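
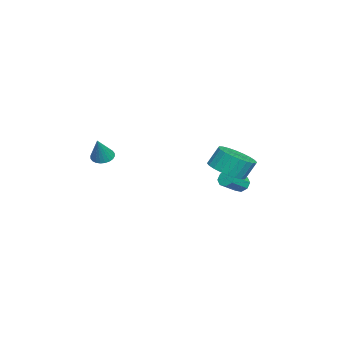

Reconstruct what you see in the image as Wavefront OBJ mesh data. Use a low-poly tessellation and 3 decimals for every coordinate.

v 1.45 -2.618 -0.541
v 1.979 -2.612 -0.865
v 2.25 -2.702 0.761
v 1.943 -2.375 -0.828
v 1.833 -2.176 -0.747
v 1.664 -2.044 -0.635
v 1.463 -1.999 -0.509
v 1.259 -2.049 -0.387
v 1.085 -2.185 -0.289
v 0.967 -2.387 -0.229
v 0.922 -2.624 -0.217
v 0.957 -2.861 -0.254
v 1.068 -3.06 -0.335
v 1.237 -3.193 -0.447
v 1.438 -3.237 -0.573
v 1.641 -3.188 -0.695
v 1.815 -3.051 -0.793
v 1.934 -2.849 -0.853
v 1.879 3.66 -1.005
v 2.777 4.231 -1.12
v 2.579 4.75 -0.091
v 1.681 4.18 0.025
v 2.497 4.482 -1.301
v 2.299 5.002 -0.271
v 2.123 4.609 -1.436
v 1.925 5.128 -0.407
v 1.711 4.591 -1.506
v 1.514 5.11 -0.477
v 1.326 4.431 -1.5
v 1.128 4.95 -0.47
v 1.024 4.154 -1.418
v 0.826 4.673 -0.388
v 0.853 3.802 -1.273
v 0.655 4.321 -0.244
v 0.838 3.428 -1.088
v 0.64 3.948 -0.058
v 0.981 3.09 -0.889
v 0.783 3.609 0.14
v 1.261 2.838 -0.709
v 1.063 3.358 0.321
v 1.635 2.712 -0.573
v 1.437 3.231 0.456
v 2.046 2.73 -0.503
v 1.849 3.249 0.526
v 2.432 2.89 -0.51
v 2.234 3.409 0.52
v 2.734 3.167 -0.592
v 2.536 3.686 0.438
v 2.905 3.519 -0.736
v 2.707 4.038 0.293
v 2.92 3.892 -0.922
v 2.722 4.412 0.108
v -1.243 3.982 -3.031
v -0.895 4.022 -3.443
v -0.01 3.358 -2.761
v -0.357 3.318 -2.349
v -0.863 4.338 -3.177
v 0.022 3.673 -2.495
v -1.053 4.445 -2.826
v -0.168 3.78 -2.144
v -1.354 4.281 -2.595
v -0.469 3.616 -1.913
v -1.59 3.942 -2.619
v -0.705 3.278 -1.937
v -1.622 3.627 -2.885
v -0.737 2.962 -2.203
v -1.432 3.52 -3.236
v -0.547 2.855 -2.554
v -1.131 3.684 -3.467
v -0.246 3.019 -2.785
f 2 1 4
f 2 4 3
f 4 1 5
f 4 5 3
f 5 1 6
f 5 6 3
f 6 1 7
f 6 7 3
f 7 1 8
f 7 8 3
f 8 1 9
f 8 9 3
f 9 1 10
f 9 10 3
f 10 1 11
f 10 11 3
f 11 1 12
f 11 12 3
f 12 1 13
f 12 13 3
f 13 1 14
f 13 14 3
f 14 1 15
f 14 15 3
f 15 1 16
f 15 16 3
f 16 1 17
f 16 17 3
f 17 1 18
f 17 18 3
f 18 1 2
f 18 2 3
f 20 19 23
f 20 23 21
f 21 23 24
f 21 24 22
f 23 19 25
f 23 25 24
f 24 25 26
f 24 26 22
f 25 19 27
f 25 27 26
f 26 27 28
f 26 28 22
f 27 19 29
f 27 29 28
f 28 29 30
f 28 30 22
f 29 19 31
f 29 31 30
f 30 31 32
f 30 32 22
f 31 19 33
f 31 33 32
f 32 33 34
f 32 34 22
f 33 19 35
f 33 35 34
f 34 35 36
f 34 36 22
f 35 19 37
f 35 37 36
f 36 37 38
f 36 38 22
f 37 19 39
f 37 39 38
f 38 39 40
f 38 40 22
f 39 19 41
f 39 41 40
f 40 41 42
f 40 42 22
f 41 19 43
f 41 43 42
f 42 43 44
f 42 44 22
f 43 19 45
f 43 45 44
f 44 45 46
f 44 46 22
f 45 19 47
f 45 47 46
f 46 47 48
f 46 48 22
f 47 19 49
f 47 49 48
f 48 49 50
f 48 50 22
f 49 19 51
f 49 51 50
f 50 51 52
f 50 52 22
f 51 19 20
f 51 20 52
f 52 20 21
f 52 21 22
f 54 53 57
f 54 57 55
f 55 57 58
f 55 58 56
f 57 53 59
f 57 59 58
f 58 59 60
f 58 60 56
f 59 53 61
f 59 61 60
f 60 61 62
f 60 62 56
f 61 53 63
f 61 63 62
f 62 63 64
f 62 64 56
f 63 53 65
f 63 65 64
f 64 65 66
f 64 66 56
f 65 53 67
f 65 67 66
f 66 67 68
f 66 68 56
f 67 53 69
f 67 69 68
f 68 69 70
f 68 70 56
f 69 53 54
f 69 54 70
f 70 54 55
f 70 55 56



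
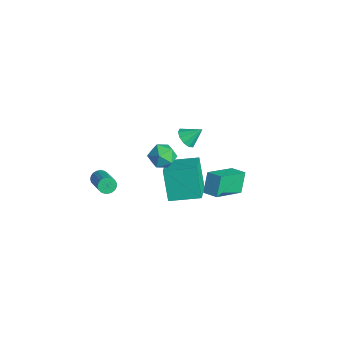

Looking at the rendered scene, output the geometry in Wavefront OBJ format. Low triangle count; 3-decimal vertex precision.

v -4.113 -3.374 -3.358
v -3.854 -3.223 -3.783
v -2.468 -3.415 -3.006
v -2.727 -3.566 -2.582
v -3.885 -3.035 -3.681
v -2.5 -3.227 -2.904
v -3.956 -2.906 -3.522
v -2.571 -3.098 -2.745
v -4.054 -2.858 -3.336
v -2.669 -3.05 -2.559
v -4.162 -2.899 -3.153
v -2.777 -3.091 -2.376
v -4.262 -3.022 -3.006
v -2.876 -3.214 -2.229
v -4.336 -3.206 -2.92
v -2.95 -3.398 -2.143
v -4.371 -3.419 -2.909
v -2.985 -3.611 -2.132
v -4.361 -3.625 -2.977
v -2.976 -3.816 -2.2
v -4.309 -3.787 -3.11
v -2.924 -3.978 -2.333
v -4.223 -3.877 -3.286
v -2.837 -4.069 -2.509
v -4.117 -3.881 -3.475
v -2.732 -4.072 -2.698
v -4.011 -3.797 -3.644
v -2.626 -3.989 -2.867
v -3.923 -3.64 -3.763
v -2.537 -3.831 -2.986
v -3.867 -3.437 -3.812
v -2.481 -3.628 -3.035
v 0.41 -1.383 -0.983
v -0.496 -1.221 0.656
v 1.19 0.101 -0.698
v 0.283 0.262 0.941
v 1.777 -2.262 -0.141
v 0.87 -2.101 1.498
v 2.556 -0.779 0.144
v 1.65 -0.617 1.783
v 1.017 -1.877 3.757
v 1.726 -2.011 4.124
v 1.254 -2.869 2.936
v 1.963 -3.003 3.303
v 1.27 -3.16 3.691
v 1.123 -2.547 4.199
v 1.857 -2.333 2.861
v 1.71 -1.72 3.369
v 2.245 -2.293 3.571
v 1.882 -2.804 4.084
v 1.098 -2.076 2.976
v 0.735 -2.587 3.489
v 2.318 1.047 1.58
v 2.891 -0.65 2.619
v 3.059 1.403 1.754
v 3.631 -0.293 2.793
v 2.789 0.573 0.547
v 3.361 -1.123 1.586
v 3.529 0.93 0.721
v 4.102 -0.767 1.76
v -3.842 1.667 -1.873
v -3.347 1.243 -1.68
v -3.478 2.433 -1.127
v -3.2 1.48 -1.995
v -3.299 1.787 -2.263
v -3.605 2.049 -2.382
v -4.002 2.165 -2.307
v -4.338 2.09 -2.066
v -4.485 1.854 -1.751
v -4.386 1.546 -1.482
v -4.08 1.284 -1.363
v -3.683 1.168 -1.438
f 2 1 5
f 2 5 3
f 3 5 6
f 3 6 4
f 5 1 7
f 5 7 6
f 6 7 8
f 6 8 4
f 7 1 9
f 7 9 8
f 8 9 10
f 8 10 4
f 9 1 11
f 9 11 10
f 10 11 12
f 10 12 4
f 11 1 13
f 11 13 12
f 12 13 14
f 12 14 4
f 13 1 15
f 13 15 14
f 14 15 16
f 14 16 4
f 15 1 17
f 15 17 16
f 16 17 18
f 16 18 4
f 17 1 19
f 17 19 18
f 18 19 20
f 18 20 4
f 19 1 21
f 19 21 20
f 20 21 22
f 20 22 4
f 21 1 23
f 21 23 22
f 22 23 24
f 22 24 4
f 23 1 25
f 23 25 24
f 24 25 26
f 24 26 4
f 25 1 27
f 25 27 26
f 26 27 28
f 26 28 4
f 27 1 29
f 27 29 28
f 28 29 30
f 28 30 4
f 29 1 31
f 29 31 30
f 30 31 32
f 30 32 4
f 31 1 2
f 31 2 32
f 32 2 3
f 32 3 4
f 34 36 33
f 37 34 33
f 33 36 35
f 35 37 33
f 34 40 36
f 38 34 37
f 38 40 34
f 36 40 35
f 39 37 35
f 35 40 39
f 39 38 37
f 40 38 39
f 41 52 46
f 41 46 42
f 41 42 48
f 41 48 51
f 41 51 52
f 42 46 50
f 46 52 45
f 52 51 43
f 51 48 47
f 48 42 49
f 44 50 45
f 44 45 43
f 44 43 47
f 44 47 49
f 44 49 50
f 45 50 46
f 43 45 52
f 47 43 51
f 49 47 48
f 50 49 42
f 54 56 53
f 57 54 53
f 53 56 55
f 55 57 53
f 54 60 56
f 58 54 57
f 58 60 54
f 56 60 55
f 59 57 55
f 55 60 59
f 59 58 57
f 60 58 59
f 62 61 64
f 62 64 63
f 64 61 65
f 64 65 63
f 65 61 66
f 65 66 63
f 66 61 67
f 66 67 63
f 67 61 68
f 67 68 63
f 68 61 69
f 68 69 63
f 69 61 70
f 69 70 63
f 70 61 71
f 70 71 63
f 71 61 72
f 71 72 63
f 72 61 62
f 72 62 63



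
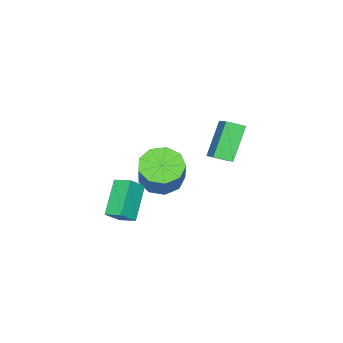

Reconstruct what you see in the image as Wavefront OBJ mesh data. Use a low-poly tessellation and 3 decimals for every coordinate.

v -3.58 -2.554 -2.468
v -2.857 -3.215 -2.667
v -1.816 -2.507 -1.23
v -2.54 -1.846 -1.032
v -2.754 -2.641 -3.024
v -1.713 -1.933 -1.588
v -3.038 -2.026 -3.122
v -1.997 -1.318 -1.685
v -3.576 -1.658 -2.913
v -2.535 -0.95 -1.477
v -4.116 -1.71 -2.496
v -3.075 -1.002 -1.06
v -4.405 -2.156 -2.067
v -3.365 -1.448 -0.63
v -4.309 -2.789 -1.825
v -3.268 -2.081 -0.388
v -3.872 -3.311 -1.884
v -2.831 -2.603 -0.447
v -3.298 -3.48 -2.217
v -2.257 -2.772 -0.78
v -2.464 0.948 2.472
v -1.381 1.927 3.24
v -2.873 1.599 2.218
v -1.79 2.579 2.986
v -1.45 1.001 0.974
v -0.367 1.981 1.742
v -1.859 1.653 0.72
v -0.776 2.632 1.488
v -1.44 -3.01 -3.112
v -0.944 -2.883 -3.284
v -1.36 -2.07 -2.188
v -1.238 -2.668 -3.478
v -1.651 -2.653 -3.457
v -1.94 -2.847 -3.234
v -1.936 -3.137 -2.94
v -1.641 -3.352 -2.746
v -1.229 -3.367 -2.766
v -0.94 -3.173 -2.989
v 0.793 -1.662 -2.494
v -0.414 -2.032 -1.225
v 0.789 -0.883 -2.271
v -0.419 -1.254 -1.002
v 1.539 -1.846 -1.838
v 0.331 -2.217 -0.569
v 1.534 -1.068 -1.615
v 0.327 -1.438 -0.346
f 2 1 5
f 2 5 3
f 3 5 6
f 3 6 4
f 5 1 7
f 5 7 6
f 6 7 8
f 6 8 4
f 7 1 9
f 7 9 8
f 8 9 10
f 8 10 4
f 9 1 11
f 9 11 10
f 10 11 12
f 10 12 4
f 11 1 13
f 11 13 12
f 12 13 14
f 12 14 4
f 13 1 15
f 13 15 14
f 14 15 16
f 14 16 4
f 15 1 17
f 15 17 16
f 16 17 18
f 16 18 4
f 17 1 19
f 17 19 18
f 18 19 20
f 18 20 4
f 19 1 2
f 19 2 20
f 20 2 3
f 20 3 4
f 22 24 21
f 25 22 21
f 21 24 23
f 23 25 21
f 22 28 24
f 26 22 25
f 26 28 22
f 24 28 23
f 27 25 23
f 23 28 27
f 27 26 25
f 28 26 27
f 30 29 32
f 30 32 31
f 32 29 33
f 32 33 31
f 33 29 34
f 33 34 31
f 34 29 35
f 34 35 31
f 35 29 36
f 35 36 31
f 36 29 37
f 36 37 31
f 37 29 38
f 37 38 31
f 38 29 30
f 38 30 31
f 40 42 39
f 43 40 39
f 39 42 41
f 41 43 39
f 40 46 42
f 44 40 43
f 44 46 40
f 42 46 41
f 45 43 41
f 41 46 45
f 45 44 43
f 46 44 45



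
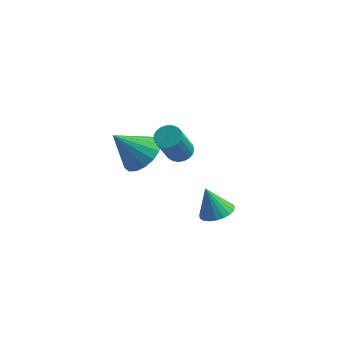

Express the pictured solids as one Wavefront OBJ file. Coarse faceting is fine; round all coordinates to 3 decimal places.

v 3.39 0.891 -0.453
v 3.968 1.287 -0.215
v 2.89 0.849 0.833
v 3.765 1.507 -0.287
v 3.497 1.62 -0.387
v 3.211 1.608 -0.499
v 2.955 1.471 -0.602
v 2.775 1.235 -0.68
v 2.701 0.938 -0.719
v 2.746 0.634 -0.711
v 2.902 0.374 -0.659
v 3.143 0.204 -0.571
v 3.426 0.152 -0.463
v 3.703 0.228 -0.353
v 3.926 0.419 -0.26
v 4.056 0.692 -0.201
v 4.071 0.998 -0.185
v -1.733 4.28 -1.022
v -0.902 3.72 -0.706
v -2.727 3.56 0.322
v -0.863 4.149 -0.448
v -1.023 4.608 -0.32
v -1.346 4.992 -0.354
v -1.757 5.213 -0.54
v -2.163 5.22 -0.837
v -2.47 5.011 -1.176
v -2.608 4.635 -1.48
v -2.545 4.178 -1.678
v -2.297 3.744 -1.727
v -1.919 3.433 -1.613
v -1.498 3.316 -1.365
v -1.131 3.419 -1.037
v 0.165 4.023 0.03
v 0.582 4.392 0.279
v 0.552 3.386 1.819
v 0.135 3.017 1.57
v 0.365 4.504 0.348
v 0.335 3.497 1.888
v 0.114 4.532 0.362
v 0.083 3.526 1.902
v -0.129 4.473 0.318
v -0.16 3.467 1.858
v -0.321 4.336 0.225
v -0.352 3.33 1.765
v -0.429 4.145 0.097
v -0.459 3.138 1.638
v -0.434 3.932 -0.041
v -0.464 2.926 1.499
v -0.335 3.736 -0.168
v -0.366 2.73 1.372
v -0.15 3.589 -0.26
v -0.181 2.583 1.28
v 0.09 3.517 -0.302
v 0.059 2.511 1.238
v 0.342 3.533 -0.287
v 0.311 2.527 1.253
v 0.564 3.633 -0.217
v 0.534 2.627 1.323
v 0.718 3.801 -0.104
v 0.687 2.795 1.436
v 0.775 4.007 0.032
v 0.744 3.001 1.572
v 0.727 4.216 0.167
v 0.697 3.21 1.708
f 2 1 4
f 2 4 3
f 4 1 5
f 4 5 3
f 5 1 6
f 5 6 3
f 6 1 7
f 6 7 3
f 7 1 8
f 7 8 3
f 8 1 9
f 8 9 3
f 9 1 10
f 9 10 3
f 10 1 11
f 10 11 3
f 11 1 12
f 11 12 3
f 12 1 13
f 12 13 3
f 13 1 14
f 13 14 3
f 14 1 15
f 14 15 3
f 15 1 16
f 15 16 3
f 16 1 17
f 16 17 3
f 17 1 2
f 17 2 3
f 19 18 21
f 19 21 20
f 21 18 22
f 21 22 20
f 22 18 23
f 22 23 20
f 23 18 24
f 23 24 20
f 24 18 25
f 24 25 20
f 25 18 26
f 25 26 20
f 26 18 27
f 26 27 20
f 27 18 28
f 27 28 20
f 28 18 29
f 28 29 20
f 29 18 30
f 29 30 20
f 30 18 31
f 30 31 20
f 31 18 32
f 31 32 20
f 32 18 19
f 32 19 20
f 34 33 37
f 34 37 35
f 35 37 38
f 35 38 36
f 37 33 39
f 37 39 38
f 38 39 40
f 38 40 36
f 39 33 41
f 39 41 40
f 40 41 42
f 40 42 36
f 41 33 43
f 41 43 42
f 42 43 44
f 42 44 36
f 43 33 45
f 43 45 44
f 44 45 46
f 44 46 36
f 45 33 47
f 45 47 46
f 46 47 48
f 46 48 36
f 47 33 49
f 47 49 48
f 48 49 50
f 48 50 36
f 49 33 51
f 49 51 50
f 50 51 52
f 50 52 36
f 51 33 53
f 51 53 52
f 52 53 54
f 52 54 36
f 53 33 55
f 53 55 54
f 54 55 56
f 54 56 36
f 55 33 57
f 55 57 56
f 56 57 58
f 56 58 36
f 57 33 59
f 57 59 58
f 58 59 60
f 58 60 36
f 59 33 61
f 59 61 60
f 60 61 62
f 60 62 36
f 61 33 63
f 61 63 62
f 62 63 64
f 62 64 36
f 63 33 34
f 63 34 64
f 64 34 35
f 64 35 36



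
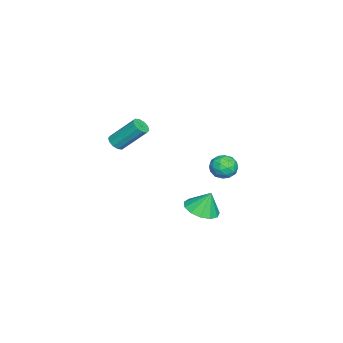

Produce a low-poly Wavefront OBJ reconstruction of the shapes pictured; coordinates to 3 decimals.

v -0.034 3.95 -0.191
v 0.776 3.705 -0.403
v -0.236 2.715 0.463
v 0.574 2.47 0.251
v 0.449 3.108 0.834
v 0.574 3.871 0.43
v -0.034 2.549 -0.37
v 0.091 3.312 -0.774
v 0.777 2.839 -0.513
v 1.075 3.185 0.231
v -0.535 3.235 -0.171
v -0.237 3.581 0.573
v 0.389 3.936 -0.355
v 0.151 2.484 0.415
v 0.078 2.859 0.757
v 0.554 2.715 0.633
v 0.27 4.033 0.135
v 0.746 3.89 0.01
v 0.554 3.538 0.737
v -0.206 2.53 0.05
v 0.27 2.387 -0.075
v -0.014 3.705 -0.573
v 0.462 3.561 -0.697
v -0.014 2.882 -0.677
v 0.865 3.283 -0.544
v 0.747 2.557 -0.159
v 0.389 2.604 -0.524
v 0.462 3.052 -0.762
v 1.041 3.486 -0.107
v 0.922 2.76 0.278
v 0.848 3.135 0.621
v 0.922 3.584 0.383
v 1.041 2.977 -0.171
v -0.382 3.66 -0.218
v -0.501 2.934 0.167
v -0.382 2.836 -0.323
v -0.308 3.285 -0.561
v -0.207 3.863 0.219
v -0.325 3.137 0.604
v 0.078 3.368 0.822
v 0.151 3.816 0.584
v -0.501 3.443 0.231
v -0.021 1.914 -3.803
v 1.067 2.073 -3.803
v -0.099 2.446 -2.457
v 0.815 2.594 -4.024
v 0.297 2.899 -4.174
v -0.322 2.892 -4.207
v -0.845 2.574 -4.112
v -1.107 2.046 -3.918
v -1.024 1.477 -3.688
v -0.622 1.046 -3.495
v -0.03 0.891 -3.399
v 0.565 1.06 -3.432
v 0.974 1.501 -3.583
v 3.511 -2.064 3.18
v 4.077 -2.1 3.237
v 4.015 -0.713 4.718
v 3.449 -0.676 4.66
v 4.007 -1.849 3
v 3.946 -0.462 4.48
v 3.748 -1.681 2.831
v 3.687 -0.293 4.311
v 3.398 -1.658 2.795
v 3.337 -0.271 4.276
v 3.092 -1.791 2.907
v 3.03 -0.403 4.387
v 2.945 -2.027 3.122
v 2.883 -0.64 4.603
v 3.014 -2.278 3.36
v 2.953 -0.891 4.84
v 3.273 -2.447 3.529
v 3.212 -1.059 5.009
v 3.623 -2.469 3.564
v 3.562 -1.082 5.045
v 3.93 -2.337 3.453
v 3.868 -0.949 4.933
f 1 38 17
f 38 12 41
f 17 41 6
f 38 41 17
f 1 17 13
f 17 6 18
f 13 18 2
f 17 18 13
f 1 13 22
f 13 2 23
f 22 23 8
f 13 23 22
f 1 22 34
f 22 8 37
f 34 37 11
f 22 37 34
f 1 34 38
f 34 11 42
f 38 42 12
f 34 42 38
f 2 18 29
f 18 6 32
f 29 32 10
f 18 32 29
f 6 41 19
f 41 12 40
f 19 40 5
f 41 40 19
f 12 42 39
f 42 11 35
f 39 35 3
f 42 35 39
f 11 37 36
f 37 8 24
f 36 24 7
f 37 24 36
f 8 23 28
f 23 2 25
f 28 25 9
f 23 25 28
f 4 30 16
f 30 10 31
f 16 31 5
f 30 31 16
f 4 16 14
f 16 5 15
f 14 15 3
f 16 15 14
f 4 14 21
f 14 3 20
f 21 20 7
f 14 20 21
f 4 21 26
f 21 7 27
f 26 27 9
f 21 27 26
f 4 26 30
f 26 9 33
f 30 33 10
f 26 33 30
f 5 31 19
f 31 10 32
f 19 32 6
f 31 32 19
f 3 15 39
f 15 5 40
f 39 40 12
f 15 40 39
f 7 20 36
f 20 3 35
f 36 35 11
f 20 35 36
f 9 27 28
f 27 7 24
f 28 24 8
f 27 24 28
f 10 33 29
f 33 9 25
f 29 25 2
f 33 25 29
f 44 43 46
f 44 46 45
f 46 43 47
f 46 47 45
f 47 43 48
f 47 48 45
f 48 43 49
f 48 49 45
f 49 43 50
f 49 50 45
f 50 43 51
f 50 51 45
f 51 43 52
f 51 52 45
f 52 43 53
f 52 53 45
f 53 43 54
f 53 54 45
f 54 43 55
f 54 55 45
f 55 43 44
f 55 44 45
f 57 56 60
f 57 60 58
f 58 60 61
f 58 61 59
f 60 56 62
f 60 62 61
f 61 62 63
f 61 63 59
f 62 56 64
f 62 64 63
f 63 64 65
f 63 65 59
f 64 56 66
f 64 66 65
f 65 66 67
f 65 67 59
f 66 56 68
f 66 68 67
f 67 68 69
f 67 69 59
f 68 56 70
f 68 70 69
f 69 70 71
f 69 71 59
f 70 56 72
f 70 72 71
f 71 72 73
f 71 73 59
f 72 56 74
f 72 74 73
f 73 74 75
f 73 75 59
f 74 56 76
f 74 76 75
f 75 76 77
f 75 77 59
f 76 56 57
f 76 57 77
f 77 57 58
f 77 58 59



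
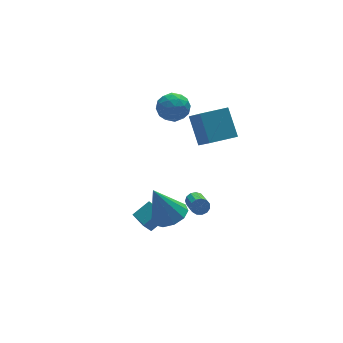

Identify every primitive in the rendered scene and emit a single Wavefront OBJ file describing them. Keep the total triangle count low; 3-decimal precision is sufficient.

v -0.701 -0.829 -2.78
v 0.271 -0.732 -2.117
v -0.842 0.231 -2.728
v 0.13 0.327 -2.065
v -0.21 -0.727 -3.515
v 0.762 -0.631 -2.852
v -0.351 0.332 -3.463
v 0.621 0.429 -2.8
v -0.325 -3.387 0.216
v 0.361 -2.683 0.333
v -1.055 -2.993 2.124
v -0.137 -2.424 0.089
v -0.707 -2.533 -0.107
v -1.13 -2.968 -0.179
v -1.246 -3.564 -0.1
v -1.011 -4.092 0.1
v -0.513 -4.351 0.344
v 0.056 -4.242 0.539
v 0.48 -3.807 0.611
v 0.596 -3.211 0.532
v 2.517 4.019 1.88
v 3.068 4.166 2.662
v 2.592 2.474 2.118
v 3.143 2.621 2.9
v 2.211 2.88 2.909
v 2.164 3.835 2.762
v 3.496 2.805 2.018
v 3.449 3.76 1.871
v 3.672 3.416 2.747
v 2.878 3.462 3.298
v 2.782 3.178 1.482
v 1.988 3.224 2.033
v 2.786 4.228 2.25
v 2.874 2.412 2.53
v 2.326 2.564 2.535
v 2.65 2.65 2.995
v 2.255 4.034 2.309
v 2.579 4.12 2.768
v 2.075 3.364 2.914
v 3.081 2.52 2.012
v 3.405 2.606 2.471
v 3.01 3.99 1.785
v 3.334 4.076 2.245
v 3.585 3.276 1.866
v 3.465 3.874 2.76
v 3.509 2.965 2.9
v 3.716 3.074 2.381
v 3.689 3.635 2.295
v 2.998 3.901 3.083
v 3.042 2.993 3.223
v 2.494 3.145 3.228
v 2.467 3.706 3.142
v 3.354 3.46 3.133
v 2.618 3.647 1.557
v 2.662 2.739 1.697
v 3.193 2.934 1.638
v 3.166 3.495 1.552
v 2.151 3.675 1.88
v 2.195 2.766 2.02
v 1.971 3.005 2.485
v 1.944 3.566 2.399
v 2.306 3.18 1.647
v 2.582 -0.395 2.263
v 2.617 -1.638 3.422
v 2.614 0.853 3.6
v 2.649 -0.389 4.76
v 4.151 -0.391 2.22
v 4.186 -1.633 3.38
v 4.183 0.858 3.558
v 4.218 -0.385 4.717
v 1.806 -1.697 -0.875
v 2.186 -1.616 -0.544
v 1.953 -2.782 0.007
v 1.574 -2.863 -0.325
v 1.948 -1.511 -0.422
v 1.715 -2.677 0.129
v 1.665 -1.465 -0.444
v 1.432 -2.631 0.107
v 1.427 -1.493 -0.603
v 1.194 -2.658 -0.052
v 1.309 -1.585 -0.848
v 1.077 -2.751 -0.297
v 1.35 -1.713 -1.102
v 1.117 -2.879 -0.551
v 1.535 -1.836 -1.284
v 1.302 -3.002 -0.734
v 1.806 -1.915 -1.336
v 1.574 -3.081 -0.786
v 2.078 -1.925 -1.242
v 1.845 -3.09 -0.692
v 2.263 -1.862 -1.032
v 2.03 -3.028 -0.481
v 2.303 -1.747 -0.771
v 2.07 -2.913 -0.221
f 2 4 1
f 5 2 1
f 1 4 3
f 3 5 1
f 2 8 4
f 6 2 5
f 6 8 2
f 4 8 3
f 7 5 3
f 3 8 7
f 7 6 5
f 8 6 7
f 10 9 12
f 10 12 11
f 12 9 13
f 12 13 11
f 13 9 14
f 13 14 11
f 14 9 15
f 14 15 11
f 15 9 16
f 15 16 11
f 16 9 17
f 16 17 11
f 17 9 18
f 17 18 11
f 18 9 19
f 18 19 11
f 19 9 20
f 19 20 11
f 20 9 10
f 20 10 11
f 21 58 37
f 58 32 61
f 37 61 26
f 58 61 37
f 21 37 33
f 37 26 38
f 33 38 22
f 37 38 33
f 21 33 42
f 33 22 43
f 42 43 28
f 33 43 42
f 21 42 54
f 42 28 57
f 54 57 31
f 42 57 54
f 21 54 58
f 54 31 62
f 58 62 32
f 54 62 58
f 22 38 49
f 38 26 52
f 49 52 30
f 38 52 49
f 26 61 39
f 61 32 60
f 39 60 25
f 61 60 39
f 32 62 59
f 62 31 55
f 59 55 23
f 62 55 59
f 31 57 56
f 57 28 44
f 56 44 27
f 57 44 56
f 28 43 48
f 43 22 45
f 48 45 29
f 43 45 48
f 24 50 36
f 50 30 51
f 36 51 25
f 50 51 36
f 24 36 34
f 36 25 35
f 34 35 23
f 36 35 34
f 24 34 41
f 34 23 40
f 41 40 27
f 34 40 41
f 24 41 46
f 41 27 47
f 46 47 29
f 41 47 46
f 24 46 50
f 46 29 53
f 50 53 30
f 46 53 50
f 25 51 39
f 51 30 52
f 39 52 26
f 51 52 39
f 23 35 59
f 35 25 60
f 59 60 32
f 35 60 59
f 27 40 56
f 40 23 55
f 56 55 31
f 40 55 56
f 29 47 48
f 47 27 44
f 48 44 28
f 47 44 48
f 30 53 49
f 53 29 45
f 49 45 22
f 53 45 49
f 64 66 63
f 67 64 63
f 63 66 65
f 65 67 63
f 64 70 66
f 68 64 67
f 68 70 64
f 66 70 65
f 69 67 65
f 65 70 69
f 69 68 67
f 70 68 69
f 72 71 75
f 72 75 73
f 73 75 76
f 73 76 74
f 75 71 77
f 75 77 76
f 76 77 78
f 76 78 74
f 77 71 79
f 77 79 78
f 78 79 80
f 78 80 74
f 79 71 81
f 79 81 80
f 80 81 82
f 80 82 74
f 81 71 83
f 81 83 82
f 82 83 84
f 82 84 74
f 83 71 85
f 83 85 84
f 84 85 86
f 84 86 74
f 85 71 87
f 85 87 86
f 86 87 88
f 86 88 74
f 87 71 89
f 87 89 88
f 88 89 90
f 88 90 74
f 89 71 91
f 89 91 90
f 90 91 92
f 90 92 74
f 91 71 93
f 91 93 92
f 92 93 94
f 92 94 74
f 93 71 72
f 93 72 94
f 94 72 73
f 94 73 74



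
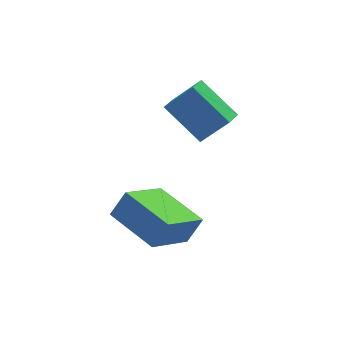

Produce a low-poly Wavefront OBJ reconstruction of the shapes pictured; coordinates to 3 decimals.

v -0.69 -0.192 -1.545
v -2.087 -1.299 -0.492
v -1.757 1.497 -1.187
v -3.154 0.391 -0.133
v -0.126 -0.031 -0.627
v -1.523 -1.137 0.427
v -1.193 1.659 -0.268
v -2.59 0.552 0.785
v 1.285 2.26 2.288
v 0.258 3.343 3.432
v 0.346 2.519 1.2
v -0.681 3.601 2.344
v 1.741 2.939 2.056
v 0.714 4.021 3.2
v 0.802 3.197 0.968
v -0.225 4.28 2.112
f 2 4 1
f 5 2 1
f 1 4 3
f 3 5 1
f 2 8 4
f 6 2 5
f 6 8 2
f 4 8 3
f 7 5 3
f 3 8 7
f 7 6 5
f 8 6 7
f 10 12 9
f 13 10 9
f 9 12 11
f 11 13 9
f 10 16 12
f 14 10 13
f 14 16 10
f 12 16 11
f 15 13 11
f 11 16 15
f 15 14 13
f 16 14 15



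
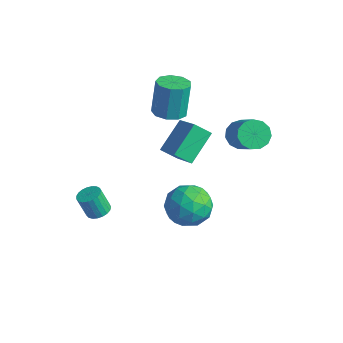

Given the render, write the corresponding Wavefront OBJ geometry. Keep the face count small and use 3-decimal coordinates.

v 3.073 1.337 -0.187
v 3.946 1.075 -0.791
v 2.114 0.125 -1.049
v 2.987 -0.137 -1.653
v 2.965 -0.383 -0.588
v 3.558 0.366 -0.055
v 2.502 0.834 -1.785
v 3.095 1.583 -1.252
v 3.593 0.765 -1.778
v 3.88 0.012 -1.039
v 2.18 1.188 -0.801
v 2.467 0.435 -0.062
v 3.594 1.312 -0.413
v 2.466 -0.112 -1.427
v 2.453 -0.257 -0.801
v 2.967 -0.411 -1.155
v 3.365 0.895 0.019
v 3.879 0.741 -0.336
v 3.302 -0.116 -0.216
v 2.181 0.459 -1.504
v 2.695 0.305 -1.859
v 3.093 1.611 -0.685
v 3.607 1.457 -1.039
v 2.758 1.316 -1.624
v 3.9 0.976 -1.349
v 3.336 0.264 -1.855
v 3.051 0.835 -1.933
v 3.399 1.275 -1.62
v 4.068 0.534 -0.914
v 3.504 -0.179 -1.42
v 3.491 -0.324 -0.794
v 3.84 0.117 -0.481
v 3.861 0.351 -1.494
v 2.556 1.379 -0.42
v 1.992 0.666 -0.926
v 2.22 1.083 -1.359
v 2.569 1.524 -1.046
v 2.724 0.936 0.015
v 2.16 0.224 -0.491
v 2.661 -0.075 -0.22
v 3.009 0.365 0.093
v 2.199 0.849 -0.346
v -1.484 -0.569 -4
v -1.007 -0.314 -3.791
v -1.358 -0.556 -2.691
v -1.836 -0.811 -2.9
v -1.162 -0.13 -3.8
v -1.514 -0.372 -2.7
v -1.373 -0.021 -3.844
v -1.725 -0.264 -2.744
v -1.603 -0.008 -3.914
v -1.955 -0.25 -2.814
v -1.813 -0.091 -4
v -2.164 -0.333 -2.9
v -1.966 -0.257 -4.085
v -2.317 -0.499 -2.985
v -2.035 -0.477 -4.156
v -2.387 -0.719 -3.056
v -2.01 -0.713 -4.2
v -2.361 -0.955 -3.099
v -1.893 -0.923 -4.209
v -2.245 -1.166 -3.109
v -1.706 -1.073 -4.182
v -2.057 -1.315 -3.082
v -1.48 -1.136 -4.124
v -1.832 -1.378 -3.024
v -1.255 -1.1 -4.044
v -1.607 -1.342 -2.944
v -1.07 -0.973 -3.957
v -1.422 -1.215 -2.857
v -0.956 -0.775 -3.877
v -1.308 -1.018 -2.777
v -0.934 -0.543 -3.818
v -1.286 -0.785 -2.718
v -1.307 3.408 0.601
v -0.836 2.807 0.803
v -1.021 3.231 2.501
v -1.493 3.832 2.299
v -0.542 3.253 0.723
v -0.727 3.677 2.421
v -0.607 3.772 0.586
v -0.792 4.196 2.284
v -0.999 4.121 0.457
v -1.184 4.545 2.155
v -1.535 4.136 0.394
v -1.72 4.56 2.092
v -1.965 3.81 0.429
v -2.15 4.234 2.127
v -2.087 3.296 0.544
v -2.273 3.721 2.242
v -1.845 2.835 0.686
v -2.03 3.259 2.384
v -1.351 2.641 0.788
v -1.536 3.066 2.486
v 1.226 1.597 0.342
v 0.69 1.105 0.873
v 0.966 2.952 1.334
v 0.43 2.461 1.865
v 2.63 1.139 1.335
v 2.094 0.648 1.866
v 2.37 2.495 2.327
v 1.834 2.003 2.858
v 2.329 4.287 1.041
v 2.874 4.561 0.622
v 4.216 3.968 1.981
v 3.671 3.693 2.399
v 2.753 4.87 0.876
v 4.096 4.276 2.234
v 2.498 4.993 1.182
v 3.841 4.4 2.54
v 2.189 4.892 1.443
v 3.532 4.299 2.801
v 1.925 4.599 1.576
v 3.267 4.005 2.935
v 1.788 4.206 1.54
v 3.131 3.613 2.898
v 1.824 3.84 1.345
v 3.166 3.246 2.703
v 2.019 3.615 1.053
v 3.362 3.021 2.412
v 2.313 3.603 0.758
v 3.655 3.01 2.116
v 2.612 3.809 0.552
v 3.954 3.215 1.911
v 2.821 4.166 0.502
v 4.163 3.572 1.86
f 1 38 17
f 38 12 41
f 17 41 6
f 38 41 17
f 1 17 13
f 17 6 18
f 13 18 2
f 17 18 13
f 1 13 22
f 13 2 23
f 22 23 8
f 13 23 22
f 1 22 34
f 22 8 37
f 34 37 11
f 22 37 34
f 1 34 38
f 34 11 42
f 38 42 12
f 34 42 38
f 2 18 29
f 18 6 32
f 29 32 10
f 18 32 29
f 6 41 19
f 41 12 40
f 19 40 5
f 41 40 19
f 12 42 39
f 42 11 35
f 39 35 3
f 42 35 39
f 11 37 36
f 37 8 24
f 36 24 7
f 37 24 36
f 8 23 28
f 23 2 25
f 28 25 9
f 23 25 28
f 4 30 16
f 30 10 31
f 16 31 5
f 30 31 16
f 4 16 14
f 16 5 15
f 14 15 3
f 16 15 14
f 4 14 21
f 14 3 20
f 21 20 7
f 14 20 21
f 4 21 26
f 21 7 27
f 26 27 9
f 21 27 26
f 4 26 30
f 26 9 33
f 30 33 10
f 26 33 30
f 5 31 19
f 31 10 32
f 19 32 6
f 31 32 19
f 3 15 39
f 15 5 40
f 39 40 12
f 15 40 39
f 7 20 36
f 20 3 35
f 36 35 11
f 20 35 36
f 9 27 28
f 27 7 24
f 28 24 8
f 27 24 28
f 10 33 29
f 33 9 25
f 29 25 2
f 33 25 29
f 44 43 47
f 44 47 45
f 45 47 48
f 45 48 46
f 47 43 49
f 47 49 48
f 48 49 50
f 48 50 46
f 49 43 51
f 49 51 50
f 50 51 52
f 50 52 46
f 51 43 53
f 51 53 52
f 52 53 54
f 52 54 46
f 53 43 55
f 53 55 54
f 54 55 56
f 54 56 46
f 55 43 57
f 55 57 56
f 56 57 58
f 56 58 46
f 57 43 59
f 57 59 58
f 58 59 60
f 58 60 46
f 59 43 61
f 59 61 60
f 60 61 62
f 60 62 46
f 61 43 63
f 61 63 62
f 62 63 64
f 62 64 46
f 63 43 65
f 63 65 64
f 64 65 66
f 64 66 46
f 65 43 67
f 65 67 66
f 66 67 68
f 66 68 46
f 67 43 69
f 67 69 68
f 68 69 70
f 68 70 46
f 69 43 71
f 69 71 70
f 70 71 72
f 70 72 46
f 71 43 73
f 71 73 72
f 72 73 74
f 72 74 46
f 73 43 44
f 73 44 74
f 74 44 45
f 74 45 46
f 76 75 79
f 76 79 77
f 77 79 80
f 77 80 78
f 79 75 81
f 79 81 80
f 80 81 82
f 80 82 78
f 81 75 83
f 81 83 82
f 82 83 84
f 82 84 78
f 83 75 85
f 83 85 84
f 84 85 86
f 84 86 78
f 85 75 87
f 85 87 86
f 86 87 88
f 86 88 78
f 87 75 89
f 87 89 88
f 88 89 90
f 88 90 78
f 89 75 91
f 89 91 90
f 90 91 92
f 90 92 78
f 91 75 93
f 91 93 92
f 92 93 94
f 92 94 78
f 93 75 76
f 93 76 94
f 94 76 77
f 94 77 78
f 96 98 95
f 99 96 95
f 95 98 97
f 97 99 95
f 96 102 98
f 100 96 99
f 100 102 96
f 98 102 97
f 101 99 97
f 97 102 101
f 101 100 99
f 102 100 101
f 104 103 107
f 104 107 105
f 105 107 108
f 105 108 106
f 107 103 109
f 107 109 108
f 108 109 110
f 108 110 106
f 109 103 111
f 109 111 110
f 110 111 112
f 110 112 106
f 111 103 113
f 111 113 112
f 112 113 114
f 112 114 106
f 113 103 115
f 113 115 114
f 114 115 116
f 114 116 106
f 115 103 117
f 115 117 116
f 116 117 118
f 116 118 106
f 117 103 119
f 117 119 118
f 118 119 120
f 118 120 106
f 119 103 121
f 119 121 120
f 120 121 122
f 120 122 106
f 121 103 123
f 121 123 122
f 122 123 124
f 122 124 106
f 123 103 125
f 123 125 124
f 124 125 126
f 124 126 106
f 125 103 104
f 125 104 126
f 126 104 105
f 126 105 106



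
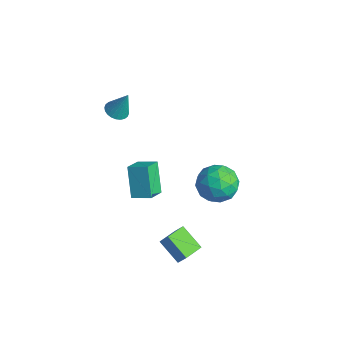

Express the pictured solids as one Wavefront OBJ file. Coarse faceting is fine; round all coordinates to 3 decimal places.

v 0.16 -1.765 0.937
v 0.639 -2.634 1.499
v 0.91 -1.149 1.252
v 1.388 -2.018 1.814
v 1.072 -2.162 -0.454
v 1.55 -3.031 0.108
v 1.821 -1.546 -0.139
v 2.3 -2.415 0.423
v -0.25 2.915 -3.691
v 0.755 3.467 -3.671
v 0.465 1.573 -2.629
v 1.47 2.125 -2.609
v 0.563 2.564 -2.062
v 0.122 3.394 -2.718
v 1.098 1.646 -3.582
v 0.657 2.476 -4.238
v 1.588 2.682 -3.603
v 1.257 3.25 -2.664
v -0.037 1.79 -3.636
v -0.368 2.358 -2.697
v 0.19 3.309 -3.774
v 1.03 1.731 -2.526
v 0.497 1.99 -2.204
v 1.088 2.314 -2.192
v -0.182 3.266 -3.215
v 0.408 3.59 -3.202
v 0.295 3.06 -2.257
v 0.812 1.45 -3.098
v 1.402 1.774 -3.085
v 0.132 2.726 -4.108
v 0.723 3.05 -4.096
v 0.925 1.98 -4.043
v 1.27 3.172 -3.722
v 1.69 2.383 -3.098
v 1.472 2.102 -3.67
v 1.212 2.589 -4.056
v 1.076 3.505 -3.17
v 1.496 2.717 -2.546
v 0.963 2.975 -2.225
v 0.703 3.462 -2.61
v 1.565 3.044 -3.13
v -0.276 2.323 -3.754
v 0.144 1.535 -3.13
v 0.517 1.578 -3.69
v 0.257 2.065 -4.075
v -0.47 2.657 -3.202
v -0.05 1.868 -2.578
v 0.008 2.451 -2.244
v -0.252 2.938 -2.63
v -0.345 1.996 -3.17
v -3.064 -0.859 1.675
v -2.559 -1.232 1.625
v -2.636 -0.461 3.045
v -2.471 -1.02 1.536
v -2.474 -0.784 1.468
v -2.566 -0.559 1.432
v -2.735 -0.38 1.433
v -2.953 -0.274 1.47
v -3.189 -0.257 1.539
v -3.405 -0.332 1.628
v -3.57 -0.487 1.725
v -3.657 -0.698 1.813
v -3.655 -0.935 1.881
v -3.562 -1.159 1.918
v -3.393 -1.338 1.917
v -3.175 -1.445 1.88
v -2.939 -1.462 1.811
v -2.723 -1.387 1.722
v 3.867 -1.999 -3.659
v 2.7 -2.239 -2.906
v 3.618 -0.981 -3.721
v 2.45 -1.221 -2.968
v 4.33 -1.839 -2.892
v 3.162 -2.079 -2.139
v 4.08 -0.821 -2.954
v 2.913 -1.061 -2.201
f 2 4 1
f 5 2 1
f 1 4 3
f 3 5 1
f 2 8 4
f 6 2 5
f 6 8 2
f 4 8 3
f 7 5 3
f 3 8 7
f 7 6 5
f 8 6 7
f 9 46 25
f 46 20 49
f 25 49 14
f 46 49 25
f 9 25 21
f 25 14 26
f 21 26 10
f 25 26 21
f 9 21 30
f 21 10 31
f 30 31 16
f 21 31 30
f 9 30 42
f 30 16 45
f 42 45 19
f 30 45 42
f 9 42 46
f 42 19 50
f 46 50 20
f 42 50 46
f 10 26 37
f 26 14 40
f 37 40 18
f 26 40 37
f 14 49 27
f 49 20 48
f 27 48 13
f 49 48 27
f 20 50 47
f 50 19 43
f 47 43 11
f 50 43 47
f 19 45 44
f 45 16 32
f 44 32 15
f 45 32 44
f 16 31 36
f 31 10 33
f 36 33 17
f 31 33 36
f 12 38 24
f 38 18 39
f 24 39 13
f 38 39 24
f 12 24 22
f 24 13 23
f 22 23 11
f 24 23 22
f 12 22 29
f 22 11 28
f 29 28 15
f 22 28 29
f 12 29 34
f 29 15 35
f 34 35 17
f 29 35 34
f 12 34 38
f 34 17 41
f 38 41 18
f 34 41 38
f 13 39 27
f 39 18 40
f 27 40 14
f 39 40 27
f 11 23 47
f 23 13 48
f 47 48 20
f 23 48 47
f 15 28 44
f 28 11 43
f 44 43 19
f 28 43 44
f 17 35 36
f 35 15 32
f 36 32 16
f 35 32 36
f 18 41 37
f 41 17 33
f 37 33 10
f 41 33 37
f 52 51 54
f 52 54 53
f 54 51 55
f 54 55 53
f 55 51 56
f 55 56 53
f 56 51 57
f 56 57 53
f 57 51 58
f 57 58 53
f 58 51 59
f 58 59 53
f 59 51 60
f 59 60 53
f 60 51 61
f 60 61 53
f 61 51 62
f 61 62 53
f 62 51 63
f 62 63 53
f 63 51 64
f 63 64 53
f 64 51 65
f 64 65 53
f 65 51 66
f 65 66 53
f 66 51 67
f 66 67 53
f 67 51 68
f 67 68 53
f 68 51 52
f 68 52 53
f 70 72 69
f 73 70 69
f 69 72 71
f 71 73 69
f 70 76 72
f 74 70 73
f 74 76 70
f 72 76 71
f 75 73 71
f 71 76 75
f 75 74 73
f 76 74 75



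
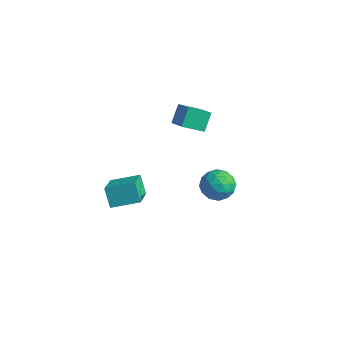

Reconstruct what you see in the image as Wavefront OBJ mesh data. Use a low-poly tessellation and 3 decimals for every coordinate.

v -1.005 -2.455 -1.347
v 0.168 -3.936 -0.3
v 0.111 -1.245 -0.887
v 1.285 -2.725 0.161
v -0.325 -2.675 -2.421
v 0.849 -4.155 -1.373
v 0.792 -1.464 -1.96
v 1.965 -2.945 -0.913
v 3.891 1.873 -1.89
v 4.563 1.535 -1.125
v 2.577 1.065 -1.095
v 3.249 0.727 -0.33
v 3.002 1.768 -0.404
v 3.814 2.267 -0.896
v 3.326 0.333 -1.324
v 4.138 0.832 -1.816
v 4.213 0.583 -0.776
v 4.013 1.47 -0.207
v 3.127 1.13 -2.013
v 2.927 2.017 -1.444
v 4.342 1.775 -1.578
v 2.798 0.825 -0.642
v 2.653 1.437 -0.686
v 3.047 1.238 -0.236
v 3.902 2.205 -1.443
v 4.297 2.006 -0.993
v 3.379 2.143 -0.569
v 2.843 0.594 -1.227
v 3.238 0.395 -0.777
v 4.093 1.362 -1.984
v 4.487 1.163 -1.534
v 3.761 0.457 -1.651
v 4.532 1.016 -0.922
v 3.759 0.542 -0.455
v 3.805 0.31 -1.039
v 4.282 0.603 -1.328
v 4.414 1.538 -0.588
v 3.641 1.063 -0.121
v 3.496 1.675 -0.164
v 3.973 1.968 -0.453
v 4.208 0.978 -0.383
v 3.499 1.537 -2.099
v 2.726 1.062 -1.632
v 3.167 0.632 -1.767
v 3.644 0.925 -2.056
v 3.381 2.058 -1.765
v 2.608 1.584 -1.298
v 2.858 1.997 -0.892
v 3.335 2.29 -1.181
v 2.932 1.622 -1.837
v -1.934 3.099 -0.289
v -2.22 3.916 0.721
v -1.267 4.255 -1.036
v -1.553 5.073 -0.027
v -0.807 2.807 0.267
v -1.093 3.625 1.276
v -0.14 3.964 -0.481
v -0.426 4.781 0.529
f 2 4 1
f 5 2 1
f 1 4 3
f 3 5 1
f 2 8 4
f 6 2 5
f 6 8 2
f 4 8 3
f 7 5 3
f 3 8 7
f 7 6 5
f 8 6 7
f 9 46 25
f 46 20 49
f 25 49 14
f 46 49 25
f 9 25 21
f 25 14 26
f 21 26 10
f 25 26 21
f 9 21 30
f 21 10 31
f 30 31 16
f 21 31 30
f 9 30 42
f 30 16 45
f 42 45 19
f 30 45 42
f 9 42 46
f 42 19 50
f 46 50 20
f 42 50 46
f 10 26 37
f 26 14 40
f 37 40 18
f 26 40 37
f 14 49 27
f 49 20 48
f 27 48 13
f 49 48 27
f 20 50 47
f 50 19 43
f 47 43 11
f 50 43 47
f 19 45 44
f 45 16 32
f 44 32 15
f 45 32 44
f 16 31 36
f 31 10 33
f 36 33 17
f 31 33 36
f 12 38 24
f 38 18 39
f 24 39 13
f 38 39 24
f 12 24 22
f 24 13 23
f 22 23 11
f 24 23 22
f 12 22 29
f 22 11 28
f 29 28 15
f 22 28 29
f 12 29 34
f 29 15 35
f 34 35 17
f 29 35 34
f 12 34 38
f 34 17 41
f 38 41 18
f 34 41 38
f 13 39 27
f 39 18 40
f 27 40 14
f 39 40 27
f 11 23 47
f 23 13 48
f 47 48 20
f 23 48 47
f 15 28 44
f 28 11 43
f 44 43 19
f 28 43 44
f 17 35 36
f 35 15 32
f 36 32 16
f 35 32 36
f 18 41 37
f 41 17 33
f 37 33 10
f 41 33 37
f 52 54 51
f 55 52 51
f 51 54 53
f 53 55 51
f 52 58 54
f 56 52 55
f 56 58 52
f 54 58 53
f 57 55 53
f 53 58 57
f 57 56 55
f 58 56 57



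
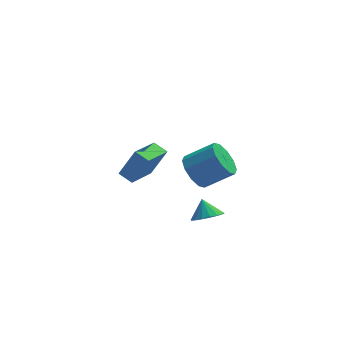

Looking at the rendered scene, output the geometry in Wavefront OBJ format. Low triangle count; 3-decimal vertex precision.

v 2.38 -2.731 3.017
v 2.998 -2.739 2.119
v 4.517 -2.877 3.165
v 3.9 -2.869 4.063
v 2.922 -2.099 2.313
v 4.442 -2.237 3.36
v 2.639 -1.7 2.777
v 4.159 -1.838 3.823
v 2.258 -1.695 3.332
v 3.777 -1.833 4.378
v 1.923 -2.086 3.766
v 3.442 -2.224 4.813
v 1.763 -2.723 3.915
v 3.282 -2.861 4.961
v 1.838 -3.363 3.72
v 3.358 -3.501 4.767
v 2.121 -3.762 3.257
v 3.641 -3.9 4.303
v 2.503 -3.767 2.702
v 4.022 -3.905 3.748
v 2.838 -3.376 2.267
v 4.357 -3.514 3.314
v -1.195 2.291 -0.602
v -0.303 2.239 1.154
v -0.053 3.958 -1.133
v 0.839 3.907 0.622
v -0.519 1.713 -0.962
v 0.373 1.662 0.793
v 0.623 3.381 -1.494
v 1.515 3.329 0.262
v 2.934 -4.032 0.493
v 3.461 -3.385 0.183
v 2.706 -3.408 1.407
v 3.078 -3.289 0.023
v 2.662 -3.364 -0.03
v 2.308 -3.592 0.037
v 2.098 -3.92 0.209
v 2.079 -4.274 0.445
v 2.256 -4.572 0.692
v 2.588 -4.747 0.894
v 3 -4.757 1.003
v 3.396 -4.602 0.996
v 3.687 -4.315 0.873
v 3.805 -3.964 0.664
v 3.723 -3.628 0.414
f 2 1 5
f 2 5 3
f 3 5 6
f 3 6 4
f 5 1 7
f 5 7 6
f 6 7 8
f 6 8 4
f 7 1 9
f 7 9 8
f 8 9 10
f 8 10 4
f 9 1 11
f 9 11 10
f 10 11 12
f 10 12 4
f 11 1 13
f 11 13 12
f 12 13 14
f 12 14 4
f 13 1 15
f 13 15 14
f 14 15 16
f 14 16 4
f 15 1 17
f 15 17 16
f 16 17 18
f 16 18 4
f 17 1 19
f 17 19 18
f 18 19 20
f 18 20 4
f 19 1 21
f 19 21 20
f 20 21 22
f 20 22 4
f 21 1 2
f 21 2 22
f 22 2 3
f 22 3 4
f 24 26 23
f 27 24 23
f 23 26 25
f 25 27 23
f 24 30 26
f 28 24 27
f 28 30 24
f 26 30 25
f 29 27 25
f 25 30 29
f 29 28 27
f 30 28 29
f 32 31 34
f 32 34 33
f 34 31 35
f 34 35 33
f 35 31 36
f 35 36 33
f 36 31 37
f 36 37 33
f 37 31 38
f 37 38 33
f 38 31 39
f 38 39 33
f 39 31 40
f 39 40 33
f 40 31 41
f 40 41 33
f 41 31 42
f 41 42 33
f 42 31 43
f 42 43 33
f 43 31 44
f 43 44 33
f 44 31 45
f 44 45 33
f 45 31 32
f 45 32 33



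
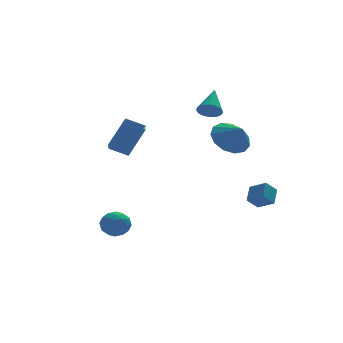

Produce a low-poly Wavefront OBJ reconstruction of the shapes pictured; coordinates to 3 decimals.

v 2.839 -3.541 -0.84
v 3.223 -2.848 -0.263
v 2.279 -2.866 -1.277
v 2.663 -2.173 -0.701
v 3.437 -3.407 -1.399
v 3.821 -2.714 -0.823
v 2.877 -2.732 -1.837
v 3.261 -2.039 -1.26
v -3.883 0.107 -2.839
v -3.382 0.699 -3.032
v -3.118 -0.739 -3.448
v -2.617 -0.147 -3.641
v -2.686 -0.38 -2.879
v -3.159 0.143 -2.503
v -3.341 -0.183 -3.977
v -3.814 0.34 -3.601
v -3.047 0.519 -3.735
v -2.642 0.398 -3.057
v -3.858 -0.438 -3.423
v -3.453 -0.559 -2.745
v -3.7 0.478 -2.883
v -2.8 -0.518 -3.597
v -2.841 -0.654 -3.15
v -2.546 -0.306 -3.263
v -3.569 0.151 -2.572
v -3.274 0.499 -2.685
v -2.865 -0.136 -2.595
v -3.226 -0.539 -3.795
v -2.931 -0.191 -3.908
v -3.954 0.266 -3.217
v -3.659 0.614 -3.33
v -3.635 0.096 -3.885
v -3.208 0.72 -3.409
v -2.758 0.222 -3.767
v -3.184 0.201 -3.964
v -3.462 0.509 -3.743
v -2.97 0.648 -3.01
v -2.521 0.151 -3.368
v -2.561 0.014 -2.92
v -2.839 0.322 -2.699
v -2.773 0.543 -3.424
v -3.979 -0.191 -3.112
v -3.53 -0.688 -3.47
v -3.661 -0.362 -3.781
v -3.939 -0.054 -3.56
v -3.742 -0.262 -2.713
v -3.292 -0.76 -3.071
v -3.038 -0.549 -2.737
v -3.316 -0.241 -2.516
v -3.727 -0.583 -3.056
v 1.748 -2.011 2.466
v 2.246 -2.566 1.727
v 2.072 -2.769 3.254
v 2.64 -2.179 1.938
v 2.751 -1.738 2.317
v 2.544 -1.384 2.743
v 2.084 -1.229 3.082
v 1.517 -1.322 3.224
v 1.024 -1.634 3.127
v 0.761 -2.065 2.819
v 0.811 -2.48 2.4
v 1.159 -2.745 2.001
v 1.694 -2.777 1.751
v 2.399 3.087 2.606
v 2.746 2.631 2.933
v 3.061 4.313 3.614
v 2.919 2.701 2.733
v 3.003 2.839 2.511
v 2.982 3.019 2.305
v 2.861 3.211 2.151
v 2.659 3.382 2.076
v 2.413 3.501 2.093
v 2.164 3.549 2.198
v 1.956 3.517 2.374
v 1.824 3.411 2.59
v 1.792 3.248 2.809
v 1.865 3.058 2.992
v 2.03 2.872 3.109
v 2.259 2.724 3.139
v 2.512 2.639 3.077
v -4.109 -2.11 2.666
v -3.121 -1.461 3.984
v -3.906 -1.393 2.161
v -2.918 -0.744 3.479
v -3.302 -2.596 2.301
v -2.314 -1.947 3.619
v -3.099 -1.879 1.796
v -2.111 -1.23 3.114
f 2 4 1
f 5 2 1
f 1 4 3
f 3 5 1
f 2 8 4
f 6 2 5
f 6 8 2
f 4 8 3
f 7 5 3
f 3 8 7
f 7 6 5
f 8 6 7
f 9 46 25
f 46 20 49
f 25 49 14
f 46 49 25
f 9 25 21
f 25 14 26
f 21 26 10
f 25 26 21
f 9 21 30
f 21 10 31
f 30 31 16
f 21 31 30
f 9 30 42
f 30 16 45
f 42 45 19
f 30 45 42
f 9 42 46
f 42 19 50
f 46 50 20
f 42 50 46
f 10 26 37
f 26 14 40
f 37 40 18
f 26 40 37
f 14 49 27
f 49 20 48
f 27 48 13
f 49 48 27
f 20 50 47
f 50 19 43
f 47 43 11
f 50 43 47
f 19 45 44
f 45 16 32
f 44 32 15
f 45 32 44
f 16 31 36
f 31 10 33
f 36 33 17
f 31 33 36
f 12 38 24
f 38 18 39
f 24 39 13
f 38 39 24
f 12 24 22
f 24 13 23
f 22 23 11
f 24 23 22
f 12 22 29
f 22 11 28
f 29 28 15
f 22 28 29
f 12 29 34
f 29 15 35
f 34 35 17
f 29 35 34
f 12 34 38
f 34 17 41
f 38 41 18
f 34 41 38
f 13 39 27
f 39 18 40
f 27 40 14
f 39 40 27
f 11 23 47
f 23 13 48
f 47 48 20
f 23 48 47
f 15 28 44
f 28 11 43
f 44 43 19
f 28 43 44
f 17 35 36
f 35 15 32
f 36 32 16
f 35 32 36
f 18 41 37
f 41 17 33
f 37 33 10
f 41 33 37
f 52 51 54
f 52 54 53
f 54 51 55
f 54 55 53
f 55 51 56
f 55 56 53
f 56 51 57
f 56 57 53
f 57 51 58
f 57 58 53
f 58 51 59
f 58 59 53
f 59 51 60
f 59 60 53
f 60 51 61
f 60 61 53
f 61 51 62
f 61 62 53
f 62 51 63
f 62 63 53
f 63 51 52
f 63 52 53
f 65 64 67
f 65 67 66
f 67 64 68
f 67 68 66
f 68 64 69
f 68 69 66
f 69 64 70
f 69 70 66
f 70 64 71
f 70 71 66
f 71 64 72
f 71 72 66
f 72 64 73
f 72 73 66
f 73 64 74
f 73 74 66
f 74 64 75
f 74 75 66
f 75 64 76
f 75 76 66
f 76 64 77
f 76 77 66
f 77 64 78
f 77 78 66
f 78 64 79
f 78 79 66
f 79 64 80
f 79 80 66
f 80 64 65
f 80 65 66
f 82 84 81
f 85 82 81
f 81 84 83
f 83 85 81
f 82 88 84
f 86 82 85
f 86 88 82
f 84 88 83
f 87 85 83
f 83 88 87
f 87 86 85
f 88 86 87



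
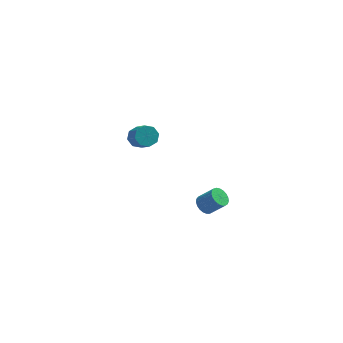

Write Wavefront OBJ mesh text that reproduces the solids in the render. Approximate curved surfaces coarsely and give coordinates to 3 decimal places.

v 3.073 -2.42 -2.115
v 3.453 -2.414 -2.455
v 4.127 -2.573 -1.705
v 3.747 -2.58 -1.365
v 3.44 -2.21 -2.4
v 4.113 -2.369 -1.65
v 3.363 -2.042 -2.295
v 4.037 -2.201 -1.546
v 3.237 -1.939 -2.159
v 3.91 -2.099 -1.41
v 3.082 -1.92 -2.016
v 3.755 -2.079 -1.267
v 2.925 -1.987 -1.89
v 3.599 -2.147 -1.14
v 2.794 -2.13 -1.802
v 3.468 -2.289 -1.053
v 2.712 -2.322 -1.769
v 3.385 -2.481 -1.019
v 2.692 -2.531 -1.795
v 3.365 -2.691 -1.046
v 2.737 -2.722 -1.877
v 3.411 -2.881 -1.128
v 2.841 -2.86 -2
v 3.515 -3.019 -1.25
v 2.986 -2.922 -2.142
v 3.659 -3.081 -1.393
v 3.145 -2.897 -2.28
v 3.818 -3.057 -1.531
v 3.292 -2.79 -2.389
v 3.965 -2.95 -1.64
v 3.401 -2.619 -2.451
v 4.074 -2.779 -1.702
v 0.175 4.172 -3.352
v 0.496 4.591 -3.066
v 0.867 3.646 -2.102
v 0.545 3.228 -2.388
v 0.061 4.571 -2.918
v 0.432 3.626 -1.954
v -0.307 4.318 -3.025
v 0.064 3.373 -2.06
v -0.393 3.979 -3.323
v -0.022 3.035 -2.358
v -0.147 3.754 -3.638
v 0.224 2.809 -2.674
v 0.288 3.774 -3.786
v 0.659 2.829 -2.822
v 0.656 4.027 -3.68
v 1.027 3.082 -2.715
v 0.742 4.365 -3.382
v 1.113 3.421 -2.417
f 2 1 5
f 2 5 3
f 3 5 6
f 3 6 4
f 5 1 7
f 5 7 6
f 6 7 8
f 6 8 4
f 7 1 9
f 7 9 8
f 8 9 10
f 8 10 4
f 9 1 11
f 9 11 10
f 10 11 12
f 10 12 4
f 11 1 13
f 11 13 12
f 12 13 14
f 12 14 4
f 13 1 15
f 13 15 14
f 14 15 16
f 14 16 4
f 15 1 17
f 15 17 16
f 16 17 18
f 16 18 4
f 17 1 19
f 17 19 18
f 18 19 20
f 18 20 4
f 19 1 21
f 19 21 20
f 20 21 22
f 20 22 4
f 21 1 23
f 21 23 22
f 22 23 24
f 22 24 4
f 23 1 25
f 23 25 24
f 24 25 26
f 24 26 4
f 25 1 27
f 25 27 26
f 26 27 28
f 26 28 4
f 27 1 29
f 27 29 28
f 28 29 30
f 28 30 4
f 29 1 31
f 29 31 30
f 30 31 32
f 30 32 4
f 31 1 2
f 31 2 32
f 32 2 3
f 32 3 4
f 34 33 37
f 34 37 35
f 35 37 38
f 35 38 36
f 37 33 39
f 37 39 38
f 38 39 40
f 38 40 36
f 39 33 41
f 39 41 40
f 40 41 42
f 40 42 36
f 41 33 43
f 41 43 42
f 42 43 44
f 42 44 36
f 43 33 45
f 43 45 44
f 44 45 46
f 44 46 36
f 45 33 47
f 45 47 46
f 46 47 48
f 46 48 36
f 47 33 49
f 47 49 48
f 48 49 50
f 48 50 36
f 49 33 34
f 49 34 50
f 50 34 35
f 50 35 36



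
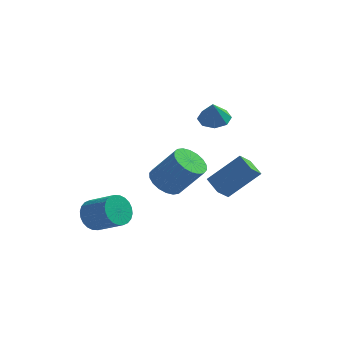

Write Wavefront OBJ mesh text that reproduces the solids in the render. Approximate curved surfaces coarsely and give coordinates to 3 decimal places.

v -4.171 -3.281 -0.588
v -3.881 -3.693 -1.321
v -2.56 -4.252 -0.486
v -2.849 -3.839 0.248
v -3.729 -3.382 -1.354
v -2.408 -3.941 -0.519
v -3.645 -3.056 -1.27
v -2.323 -3.615 -0.434
v -3.64 -2.764 -1.082
v -2.319 -3.323 -0.246
v -3.716 -2.551 -0.819
v -2.395 -3.11 0.017
v -3.861 -2.449 -0.52
v -2.54 -3.008 0.315
v -4.054 -2.473 -0.232
v -2.733 -3.032 0.603
v -4.264 -2.62 0.002
v -2.943 -3.179 0.837
v -4.46 -2.868 0.146
v -3.139 -3.427 0.981
v -4.612 -3.179 0.179
v -3.291 -3.738 1.014
v -4.697 -3.505 0.094
v -3.375 -4.064 0.93
v -4.701 -3.797 -0.094
v -3.38 -4.356 0.742
v -4.625 -4.01 -0.357
v -3.304 -4.569 0.479
v -4.48 -4.112 -0.655
v -3.159 -4.671 0.18
v -4.287 -4.088 -0.943
v -2.966 -4.647 -0.108
v -4.077 -3.941 -1.177
v -2.756 -4.5 -0.342
v 0.494 2.455 3.398
v 1.32 2.593 3.455
v 0.486 2.025 4.562
v 0.973 3.101 3.64
v 0.345 3.231 3.684
v -0.196 2.906 3.561
v -0.333 2.317 3.342
v 0.014 1.809 3.157
v 0.642 1.679 3.113
v 1.183 2.004 3.236
v -1.368 -0.3 0.291
v -0.863 -0.989 -0.146
v 0.374 -1.109 1.472
v -0.132 -0.42 1.909
v -0.664 -0.632 -0.271
v 0.572 -0.752 1.347
v -0.605 -0.209 -0.285
v 0.631 -0.329 1.333
v -0.698 0.196 -0.185
v 0.539 0.076 1.434
v -0.922 0.503 0.01
v 0.314 0.382 1.628
v -1.236 0.65 0.26
v 0.001 0.53 1.879
v -1.575 0.61 0.517
v -0.339 0.49 2.135
v -1.874 0.389 0.728
v -0.637 0.269 2.346
v -2.072 0.032 0.853
v -0.836 -0.088 2.471
v -2.131 -0.391 0.867
v -0.895 -0.511 2.485
v -2.039 -0.796 0.766
v -0.802 -0.916 2.385
v -1.814 -1.102 0.572
v -0.578 -1.223 2.19
v -1.501 -1.25 0.321
v -0.264 -1.37 1.94
v -1.161 -1.21 0.065
v 0.075 -1.33 1.683
v 0.61 -0.2 0.63
v 2.086 0.365 2.073
v 1.022 0.434 -0.039
v 2.498 0.999 1.404
v 1.262 -0.999 0.276
v 2.738 -0.434 1.719
v 1.674 -0.365 -0.393
v 3.15 0.2 1.05
f 2 1 5
f 2 5 3
f 3 5 6
f 3 6 4
f 5 1 7
f 5 7 6
f 6 7 8
f 6 8 4
f 7 1 9
f 7 9 8
f 8 9 10
f 8 10 4
f 9 1 11
f 9 11 10
f 10 11 12
f 10 12 4
f 11 1 13
f 11 13 12
f 12 13 14
f 12 14 4
f 13 1 15
f 13 15 14
f 14 15 16
f 14 16 4
f 15 1 17
f 15 17 16
f 16 17 18
f 16 18 4
f 17 1 19
f 17 19 18
f 18 19 20
f 18 20 4
f 19 1 21
f 19 21 20
f 20 21 22
f 20 22 4
f 21 1 23
f 21 23 22
f 22 23 24
f 22 24 4
f 23 1 25
f 23 25 24
f 24 25 26
f 24 26 4
f 25 1 27
f 25 27 26
f 26 27 28
f 26 28 4
f 27 1 29
f 27 29 28
f 28 29 30
f 28 30 4
f 29 1 31
f 29 31 30
f 30 31 32
f 30 32 4
f 31 1 33
f 31 33 32
f 32 33 34
f 32 34 4
f 33 1 2
f 33 2 34
f 34 2 3
f 34 3 4
f 36 35 38
f 36 38 37
f 38 35 39
f 38 39 37
f 39 35 40
f 39 40 37
f 40 35 41
f 40 41 37
f 41 35 42
f 41 42 37
f 42 35 43
f 42 43 37
f 43 35 44
f 43 44 37
f 44 35 36
f 44 36 37
f 46 45 49
f 46 49 47
f 47 49 50
f 47 50 48
f 49 45 51
f 49 51 50
f 50 51 52
f 50 52 48
f 51 45 53
f 51 53 52
f 52 53 54
f 52 54 48
f 53 45 55
f 53 55 54
f 54 55 56
f 54 56 48
f 55 45 57
f 55 57 56
f 56 57 58
f 56 58 48
f 57 45 59
f 57 59 58
f 58 59 60
f 58 60 48
f 59 45 61
f 59 61 60
f 60 61 62
f 60 62 48
f 61 45 63
f 61 63 62
f 62 63 64
f 62 64 48
f 63 45 65
f 63 65 64
f 64 65 66
f 64 66 48
f 65 45 67
f 65 67 66
f 66 67 68
f 66 68 48
f 67 45 69
f 67 69 68
f 68 69 70
f 68 70 48
f 69 45 71
f 69 71 70
f 70 71 72
f 70 72 48
f 71 45 73
f 71 73 72
f 72 73 74
f 72 74 48
f 73 45 46
f 73 46 74
f 74 46 47
f 74 47 48
f 76 78 75
f 79 76 75
f 75 78 77
f 77 79 75
f 76 82 78
f 80 76 79
f 80 82 76
f 78 82 77
f 81 79 77
f 77 82 81
f 81 80 79
f 82 80 81



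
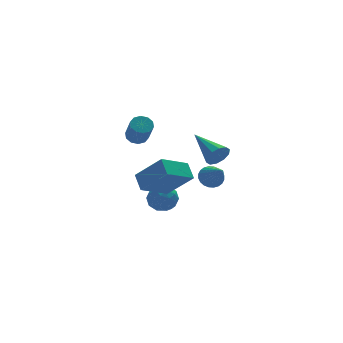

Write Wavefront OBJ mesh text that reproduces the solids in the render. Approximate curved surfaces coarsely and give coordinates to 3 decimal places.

v 0.175 -0.457 -4.153
v 0.659 -0.993 -3.645
v -1.019 -0.987 -3.575
v -0.535 -1.523 -3.067
v -0.526 -0.652 -2.923
v 0.212 -0.324 -3.28
v -0.572 -1.656 -3.94
v 0.166 -1.328 -4.297
v 0.197 -1.734 -3.513
v 0.226 -1.114 -2.885
v -0.586 -0.866 -4.335
v -0.557 -0.246 -3.707
v 0.522 -0.678 -3.95
v -0.882 -1.302 -3.27
v -0.877 -0.789 -3.186
v -0.592 -1.105 -2.887
v 0.259 -0.285 -3.735
v 0.544 -0.601 -3.437
v -0.153 -0.4 -3.013
v -0.904 -1.379 -3.783
v -0.619 -1.695 -3.485
v 0.232 -0.875 -4.333
v 0.517 -1.191 -4.034
v -0.207 -1.58 -4.207
v 0.535 -1.429 -3.573
v -0.167 -1.741 -3.234
v -0.189 -1.819 -3.747
v 0.245 -1.626 -3.957
v 0.552 -1.065 -3.204
v -0.151 -1.376 -2.865
v -0.145 -0.864 -2.78
v 0.289 -0.671 -2.99
v 0.28 -1.5 -3.127
v -0.209 -0.604 -4.355
v -0.912 -0.915 -4.016
v -0.649 -1.309 -4.23
v -0.215 -1.116 -4.44
v -0.193 -0.239 -3.986
v -0.895 -0.551 -3.647
v -0.605 -0.354 -3.263
v -0.171 -0.161 -3.473
v -0.64 -0.48 -4.093
v 3.398 -0.022 -1.74
v 3.785 -0.172 -1.103
v 2.962 1.982 -1
v 4.085 0.008 -1.416
v 4.123 0.178 -1.852
v 3.884 0.271 -2.246
v 3.459 0.252 -2.446
v 3.012 0.129 -2.376
v 2.712 -0.052 -2.063
v 2.674 -0.221 -1.627
v 2.913 -0.315 -1.233
v 3.338 -0.296 -1.033
v -1.608 -4.867 0.426
v -1.532 -3.972 1.007
v -2.601 -3.882 -0.961
v -2.525 -2.987 -0.38
v -0.015 -4.453 -0.42
v 0.061 -3.558 0.161
v -1.008 -3.468 -1.807
v -0.932 -2.573 -1.226
v 2.409 -1.311 -2.446
v 2.955 -1.036 -2.086
v 2.351 -2.809 -1.214
v 2.74 -0.92 -1.955
v 2.475 -0.864 -1.899
v 2.199 -0.875 -1.926
v 1.956 -0.954 -2.033
v 1.781 -1.086 -2.202
v 1.702 -1.253 -2.408
v 1.731 -1.429 -2.621
v 1.862 -1.587 -2.806
v 2.077 -1.703 -2.937
v 2.343 -1.759 -2.993
v 2.618 -1.747 -2.966
v 2.862 -1.669 -2.86
v 3.036 -1.537 -2.69
v 3.115 -1.37 -2.484
v 3.087 -1.194 -2.272
v 0.194 3.231 -1.068
v 0.744 2.948 -1.231
v 0.636 2.005 0.045
v 0.086 2.289 0.208
v 0.83 3.255 -0.997
v 0.721 2.312 0.279
v 0.672 3.553 -0.79
v 0.564 2.611 0.486
v 0.332 3.728 -0.689
v 0.224 2.786 0.587
v -0.06 3.714 -0.733
v -0.169 2.771 0.543
v -0.356 3.515 -0.905
v -0.464 2.572 0.371
v -0.441 3.208 -1.139
v -0.55 2.265 0.137
v -0.284 2.909 -1.346
v -0.392 1.967 -0.07
v 0.056 2.734 -1.447
v -0.052 1.792 -0.171
v 0.449 2.749 -1.403
v 0.34 1.806 -0.127
f 1 38 17
f 38 12 41
f 17 41 6
f 38 41 17
f 1 17 13
f 17 6 18
f 13 18 2
f 17 18 13
f 1 13 22
f 13 2 23
f 22 23 8
f 13 23 22
f 1 22 34
f 22 8 37
f 34 37 11
f 22 37 34
f 1 34 38
f 34 11 42
f 38 42 12
f 34 42 38
f 2 18 29
f 18 6 32
f 29 32 10
f 18 32 29
f 6 41 19
f 41 12 40
f 19 40 5
f 41 40 19
f 12 42 39
f 42 11 35
f 39 35 3
f 42 35 39
f 11 37 36
f 37 8 24
f 36 24 7
f 37 24 36
f 8 23 28
f 23 2 25
f 28 25 9
f 23 25 28
f 4 30 16
f 30 10 31
f 16 31 5
f 30 31 16
f 4 16 14
f 16 5 15
f 14 15 3
f 16 15 14
f 4 14 21
f 14 3 20
f 21 20 7
f 14 20 21
f 4 21 26
f 21 7 27
f 26 27 9
f 21 27 26
f 4 26 30
f 26 9 33
f 30 33 10
f 26 33 30
f 5 31 19
f 31 10 32
f 19 32 6
f 31 32 19
f 3 15 39
f 15 5 40
f 39 40 12
f 15 40 39
f 7 20 36
f 20 3 35
f 36 35 11
f 20 35 36
f 9 27 28
f 27 7 24
f 28 24 8
f 27 24 28
f 10 33 29
f 33 9 25
f 29 25 2
f 33 25 29
f 44 43 46
f 44 46 45
f 46 43 47
f 46 47 45
f 47 43 48
f 47 48 45
f 48 43 49
f 48 49 45
f 49 43 50
f 49 50 45
f 50 43 51
f 50 51 45
f 51 43 52
f 51 52 45
f 52 43 53
f 52 53 45
f 53 43 54
f 53 54 45
f 54 43 44
f 54 44 45
f 56 58 55
f 59 56 55
f 55 58 57
f 57 59 55
f 56 62 58
f 60 56 59
f 60 62 56
f 58 62 57
f 61 59 57
f 57 62 61
f 61 60 59
f 62 60 61
f 64 63 66
f 64 66 65
f 66 63 67
f 66 67 65
f 67 63 68
f 67 68 65
f 68 63 69
f 68 69 65
f 69 63 70
f 69 70 65
f 70 63 71
f 70 71 65
f 71 63 72
f 71 72 65
f 72 63 73
f 72 73 65
f 73 63 74
f 73 74 65
f 74 63 75
f 74 75 65
f 75 63 76
f 75 76 65
f 76 63 77
f 76 77 65
f 77 63 78
f 77 78 65
f 78 63 79
f 78 79 65
f 79 63 80
f 79 80 65
f 80 63 64
f 80 64 65
f 82 81 85
f 82 85 83
f 83 85 86
f 83 86 84
f 85 81 87
f 85 87 86
f 86 87 88
f 86 88 84
f 87 81 89
f 87 89 88
f 88 89 90
f 88 90 84
f 89 81 91
f 89 91 90
f 90 91 92
f 90 92 84
f 91 81 93
f 91 93 92
f 92 93 94
f 92 94 84
f 93 81 95
f 93 95 94
f 94 95 96
f 94 96 84
f 95 81 97
f 95 97 96
f 96 97 98
f 96 98 84
f 97 81 99
f 97 99 98
f 98 99 100
f 98 100 84
f 99 81 101
f 99 101 100
f 100 101 102
f 100 102 84
f 101 81 82
f 101 82 102
f 102 82 83
f 102 83 84



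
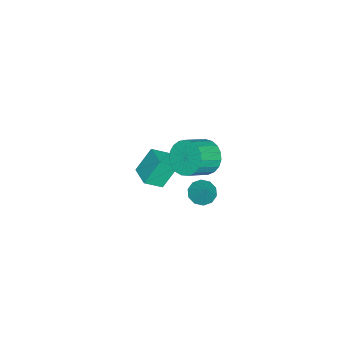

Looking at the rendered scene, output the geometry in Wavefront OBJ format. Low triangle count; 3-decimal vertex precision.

v -3.225 -1.33 -2.037
v -2.74 -1.974 -1.498
v -3.783 -0.83 -0.938
v -3.298 -1.475 -0.399
v -2.422 -0.645 -1.941
v -1.937 -1.29 -1.402
v -2.98 -0.146 -0.842
v -2.495 -0.79 -0.303
v -2.918 0.928 -2.243
v -2.493 0.469 -2.317
v -2.382 1.292 -1.417
v -2.377 0.776 -2.527
v -2.468 1.14 -2.629
v -2.731 1.424 -2.583
v -3.066 1.518 -2.407
v -3.344 1.387 -2.169
v -3.459 1.08 -1.958
v -3.368 0.715 -1.857
v -3.105 0.432 -1.902
v -2.771 0.338 -2.078
v -0.603 1.824 2.81
v -0.274 1.537 2.116
v 0.632 1.028 2.756
v 0.303 1.316 3.45
v -0.123 1.842 2.145
v 0.782 1.333 2.785
v -0.055 2.143 2.289
v 0.85 1.634 2.929
v -0.082 2.39 2.523
v 0.823 1.881 3.163
v -0.199 2.538 2.807
v 0.706 2.029 3.447
v -0.386 2.564 3.091
v 0.519 2.055 3.731
v -0.61 2.461 3.327
v 0.295 1.952 3.967
v -0.833 2.249 3.473
v 0.072 1.74 4.113
v -1.016 1.963 3.505
v -0.111 1.454 4.145
v -1.128 1.653 3.416
v -0.222 1.144 4.056
v -1.148 1.373 3.223
v -0.243 0.864 3.863
v -1.075 1.171 2.958
v -0.169 0.662 3.598
v -0.92 1.082 2.668
v -0.014 0.573 3.308
v -0.71 1.121 2.402
v 0.196 0.612 3.042
v -0.481 1.282 2.207
v 0.424 0.773 2.847
f 2 4 1
f 5 2 1
f 1 4 3
f 3 5 1
f 2 8 4
f 6 2 5
f 6 8 2
f 4 8 3
f 7 5 3
f 3 8 7
f 7 6 5
f 8 6 7
f 10 9 12
f 10 12 11
f 12 9 13
f 12 13 11
f 13 9 14
f 13 14 11
f 14 9 15
f 14 15 11
f 15 9 16
f 15 16 11
f 16 9 17
f 16 17 11
f 17 9 18
f 17 18 11
f 18 9 19
f 18 19 11
f 19 9 20
f 19 20 11
f 20 9 10
f 20 10 11
f 22 21 25
f 22 25 23
f 23 25 26
f 23 26 24
f 25 21 27
f 25 27 26
f 26 27 28
f 26 28 24
f 27 21 29
f 27 29 28
f 28 29 30
f 28 30 24
f 29 21 31
f 29 31 30
f 30 31 32
f 30 32 24
f 31 21 33
f 31 33 32
f 32 33 34
f 32 34 24
f 33 21 35
f 33 35 34
f 34 35 36
f 34 36 24
f 35 21 37
f 35 37 36
f 36 37 38
f 36 38 24
f 37 21 39
f 37 39 38
f 38 39 40
f 38 40 24
f 39 21 41
f 39 41 40
f 40 41 42
f 40 42 24
f 41 21 43
f 41 43 42
f 42 43 44
f 42 44 24
f 43 21 45
f 43 45 44
f 44 45 46
f 44 46 24
f 45 21 47
f 45 47 46
f 46 47 48
f 46 48 24
f 47 21 49
f 47 49 48
f 48 49 50
f 48 50 24
f 49 21 51
f 49 51 50
f 50 51 52
f 50 52 24
f 51 21 22
f 51 22 52
f 52 22 23
f 52 23 24



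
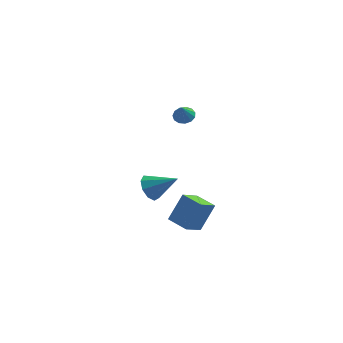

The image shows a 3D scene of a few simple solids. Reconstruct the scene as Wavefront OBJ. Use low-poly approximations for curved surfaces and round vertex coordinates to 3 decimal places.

v 3.369 -4.78 -3.873
v 4.17 -4.112 -2.406
v 2.441 -3.845 -3.793
v 3.241 -3.177 -2.325
v 4.179 -3.903 -4.715
v 4.979 -3.235 -3.247
v 3.25 -2.968 -4.634
v 4.051 -2.3 -3.167
v 1.523 -2.898 -1.927
v 1.982 -3.066 -2.646
v 2.977 -3.262 -0.913
v 2.028 -2.49 -2.506
v 1.838 -2.104 -2.094
v 1.501 -2.09 -1.604
v 1.173 -2.453 -1.265
v 1.009 -3.025 -1.236
v 1.086 -3.537 -1.53
v 1.367 -3.749 -2.009
v 1.72 -3.564 -2.45
v 3.588 3.86 -1.106
v 4.198 3.609 -1.11
v 3.412 3.42 -0.114
v 4.225 3.946 -0.956
v 4.049 4.256 -0.849
v 3.727 4.441 -0.824
v 3.361 4.441 -0.888
v 3.067 4.257 -1.022
v 2.938 3.947 -1.183
v 3.015 3.61 -1.319
v 3.275 3.352 -1.387
v 3.633 3.256 -1.367
v 3.977 3.352 -1.263
f 2 4 1
f 5 2 1
f 1 4 3
f 3 5 1
f 2 8 4
f 6 2 5
f 6 8 2
f 4 8 3
f 7 5 3
f 3 8 7
f 7 6 5
f 8 6 7
f 10 9 12
f 10 12 11
f 12 9 13
f 12 13 11
f 13 9 14
f 13 14 11
f 14 9 15
f 14 15 11
f 15 9 16
f 15 16 11
f 16 9 17
f 16 17 11
f 17 9 18
f 17 18 11
f 18 9 19
f 18 19 11
f 19 9 10
f 19 10 11
f 21 20 23
f 21 23 22
f 23 20 24
f 23 24 22
f 24 20 25
f 24 25 22
f 25 20 26
f 25 26 22
f 26 20 27
f 26 27 22
f 27 20 28
f 27 28 22
f 28 20 29
f 28 29 22
f 29 20 30
f 29 30 22
f 30 20 31
f 30 31 22
f 31 20 32
f 31 32 22
f 32 20 21
f 32 21 22



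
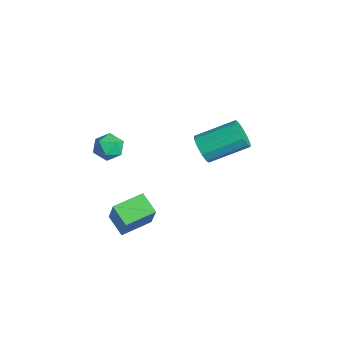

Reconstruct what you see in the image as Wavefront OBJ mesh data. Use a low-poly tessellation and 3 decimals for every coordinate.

v -4.07 -1.403 -0.626
v -3.466 -1.283 -1.136
v -3.334 -2.217 0.056
v -2.73 -2.097 -0.454
v -2.964 -1.509 0.034
v -3.419 -1.006 -0.388
v -3.381 -2.494 -0.692
v -3.836 -1.991 -1.114
v -3.04 -1.957 -1.176
v -2.783 -1.349 -0.728
v -4.017 -2.151 -0.352
v -3.76 -1.543 0.096
v -1.675 2.11 -0.505
v -1.319 1.751 0.102
v -0.93 3.611 0.973
v -1.285 3.97 0.365
v -0.981 1.841 -0.239
v -0.592 3.7 0.632
v -0.908 2.033 -0.682
v -0.519 3.892 0.189
v -1.128 2.254 -1.058
v -0.739 4.114 -0.187
v -1.557 2.421 -1.222
v -1.168 4.281 -0.351
v -2.03 2.469 -1.113
v -1.641 4.329 -0.242
v -2.368 2.38 -0.772
v -1.979 4.239 0.099
v -2.441 2.188 -0.329
v -2.052 4.047 0.542
v -2.221 1.966 0.047
v -1.832 3.826 0.918
v -1.792 1.799 0.211
v -1.403 3.659 1.082
v 0.426 -3.077 -1.864
v 1.289 -3.167 -0.345
v 0.185 -1.613 -1.641
v 1.049 -1.703 -0.121
v 1.391 -2.837 -2.399
v 2.255 -2.927 -0.879
v 1.151 -1.373 -2.175
v 2.014 -1.463 -0.656
f 1 12 6
f 1 6 2
f 1 2 8
f 1 8 11
f 1 11 12
f 2 6 10
f 6 12 5
f 12 11 3
f 11 8 7
f 8 2 9
f 4 10 5
f 4 5 3
f 4 3 7
f 4 7 9
f 4 9 10
f 5 10 6
f 3 5 12
f 7 3 11
f 9 7 8
f 10 9 2
f 14 13 17
f 14 17 15
f 15 17 18
f 15 18 16
f 17 13 19
f 17 19 18
f 18 19 20
f 18 20 16
f 19 13 21
f 19 21 20
f 20 21 22
f 20 22 16
f 21 13 23
f 21 23 22
f 22 23 24
f 22 24 16
f 23 13 25
f 23 25 24
f 24 25 26
f 24 26 16
f 25 13 27
f 25 27 26
f 26 27 28
f 26 28 16
f 27 13 29
f 27 29 28
f 28 29 30
f 28 30 16
f 29 13 31
f 29 31 30
f 30 31 32
f 30 32 16
f 31 13 33
f 31 33 32
f 32 33 34
f 32 34 16
f 33 13 14
f 33 14 34
f 34 14 15
f 34 15 16
f 36 38 35
f 39 36 35
f 35 38 37
f 37 39 35
f 36 42 38
f 40 36 39
f 40 42 36
f 38 42 37
f 41 39 37
f 37 42 41
f 41 40 39
f 42 40 41



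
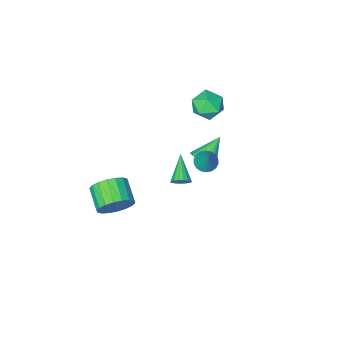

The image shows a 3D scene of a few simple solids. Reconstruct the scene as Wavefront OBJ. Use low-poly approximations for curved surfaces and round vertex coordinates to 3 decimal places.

v -0.262 3.487 0.931
v 0.313 3.289 0.892
v 0.082 4.253 2.149
v 0.318 3.518 0.747
v 0.208 3.741 0.638
v 0.005 3.913 0.587
v -0.251 4.002 0.604
v -0.51 3.988 0.686
v -0.719 3.875 0.816
v -0.838 3.685 0.969
v -0.843 3.456 1.115
v -0.733 3.233 1.224
v -0.53 3.06 1.275
v -0.274 2.972 1.258
v -0.015 2.986 1.176
v 0.194 3.099 1.046
v 3.373 0.939 -3.157
v 3.905 0.474 -3.865
v 3.559 -0.764 -3.31
v 3.027 -0.299 -2.603
v 4.204 0.535 -3.541
v 3.858 -0.703 -2.986
v 4.338 0.677 -3.141
v 3.992 -0.561 -2.586
v 4.281 0.87 -2.744
v 3.935 -0.368 -2.19
v 4.044 1.077 -2.429
v 3.698 -0.161 -1.875
v 3.675 1.257 -2.258
v 3.329 0.019 -1.704
v 3.245 1.374 -2.266
v 2.899 0.136 -1.711
v 2.841 1.404 -2.45
v 2.495 0.166 -1.895
v 2.542 1.343 -2.774
v 2.196 0.105 -2.219
v 2.408 1.201 -3.174
v 2.062 -0.037 -2.619
v 2.465 1.008 -3.57
v 2.119 -0.23 -3.016
v 2.702 0.801 -3.885
v 2.356 -0.437 -3.331
v 3.071 0.621 -4.056
v 2.725 -0.617 -3.502
v 3.501 0.504 -4.049
v 3.155 -0.734 -3.494
v -2.803 -0.506 -4.178
v -2.381 -0.104 -3.644
v -3.997 -0.734 -3.062
v -2.546 0.122 -3.773
v -2.749 0.253 -3.964
v -2.961 0.268 -4.188
v -3.149 0.166 -4.41
v -3.284 -0.039 -4.596
v -3.345 -0.315 -4.719
v -3.325 -0.62 -4.76
v -3.225 -0.907 -4.712
v -3.06 -1.133 -4.582
v -2.857 -1.264 -4.391
v -2.645 -1.28 -4.168
v -2.457 -1.177 -3.946
v -2.322 -0.972 -3.759
v -2.26 -0.696 -3.636
v -2.281 -0.391 -3.596
v -3.103 0.821 1.226
v -2.481 1.279 1.773
v -2.379 -0.499 1.507
v -1.757 -0.041 2.054
v -2.655 -0.135 2.336
v -3.103 0.681 2.162
v -1.757 0.099 1.118
v -2.205 0.915 0.944
v -1.649 0.833 1.706
v -2.205 0.688 2.459
v -2.655 0.092 0.821
v -3.211 -0.053 1.574
v 0.578 2.568 -1.168
v 0.837 2.718 -0.729
v -0.158 1.392 -0.332
v 0.623 2.855 -0.724
v 0.4 2.927 -0.82
v 0.217 2.916 -0.996
v 0.117 2.826 -1.211
v 0.123 2.677 -1.416
v 0.233 2.503 -1.564
v 0.422 2.344 -1.622
v 0.647 2.236 -1.575
v 0.856 2.205 -1.435
v 1.002 2.256 -1.234
v 1.05 2.38 -1.017
v 0.991 2.546 -0.835
f 2 1 4
f 2 4 3
f 4 1 5
f 4 5 3
f 5 1 6
f 5 6 3
f 6 1 7
f 6 7 3
f 7 1 8
f 7 8 3
f 8 1 9
f 8 9 3
f 9 1 10
f 9 10 3
f 10 1 11
f 10 11 3
f 11 1 12
f 11 12 3
f 12 1 13
f 12 13 3
f 13 1 14
f 13 14 3
f 14 1 15
f 14 15 3
f 15 1 16
f 15 16 3
f 16 1 2
f 16 2 3
f 18 17 21
f 18 21 19
f 19 21 22
f 19 22 20
f 21 17 23
f 21 23 22
f 22 23 24
f 22 24 20
f 23 17 25
f 23 25 24
f 24 25 26
f 24 26 20
f 25 17 27
f 25 27 26
f 26 27 28
f 26 28 20
f 27 17 29
f 27 29 28
f 28 29 30
f 28 30 20
f 29 17 31
f 29 31 30
f 30 31 32
f 30 32 20
f 31 17 33
f 31 33 32
f 32 33 34
f 32 34 20
f 33 17 35
f 33 35 34
f 34 35 36
f 34 36 20
f 35 17 37
f 35 37 36
f 36 37 38
f 36 38 20
f 37 17 39
f 37 39 38
f 38 39 40
f 38 40 20
f 39 17 41
f 39 41 40
f 40 41 42
f 40 42 20
f 41 17 43
f 41 43 42
f 42 43 44
f 42 44 20
f 43 17 45
f 43 45 44
f 44 45 46
f 44 46 20
f 45 17 18
f 45 18 46
f 46 18 19
f 46 19 20
f 48 47 50
f 48 50 49
f 50 47 51
f 50 51 49
f 51 47 52
f 51 52 49
f 52 47 53
f 52 53 49
f 53 47 54
f 53 54 49
f 54 47 55
f 54 55 49
f 55 47 56
f 55 56 49
f 56 47 57
f 56 57 49
f 57 47 58
f 57 58 49
f 58 47 59
f 58 59 49
f 59 47 60
f 59 60 49
f 60 47 61
f 60 61 49
f 61 47 62
f 61 62 49
f 62 47 63
f 62 63 49
f 63 47 64
f 63 64 49
f 64 47 48
f 64 48 49
f 65 76 70
f 65 70 66
f 65 66 72
f 65 72 75
f 65 75 76
f 66 70 74
f 70 76 69
f 76 75 67
f 75 72 71
f 72 66 73
f 68 74 69
f 68 69 67
f 68 67 71
f 68 71 73
f 68 73 74
f 69 74 70
f 67 69 76
f 71 67 75
f 73 71 72
f 74 73 66
f 78 77 80
f 78 80 79
f 80 77 81
f 80 81 79
f 81 77 82
f 81 82 79
f 82 77 83
f 82 83 79
f 83 77 84
f 83 84 79
f 84 77 85
f 84 85 79
f 85 77 86
f 85 86 79
f 86 77 87
f 86 87 79
f 87 77 88
f 87 88 79
f 88 77 89
f 88 89 79
f 89 77 90
f 89 90 79
f 90 77 91
f 90 91 79
f 91 77 78
f 91 78 79

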